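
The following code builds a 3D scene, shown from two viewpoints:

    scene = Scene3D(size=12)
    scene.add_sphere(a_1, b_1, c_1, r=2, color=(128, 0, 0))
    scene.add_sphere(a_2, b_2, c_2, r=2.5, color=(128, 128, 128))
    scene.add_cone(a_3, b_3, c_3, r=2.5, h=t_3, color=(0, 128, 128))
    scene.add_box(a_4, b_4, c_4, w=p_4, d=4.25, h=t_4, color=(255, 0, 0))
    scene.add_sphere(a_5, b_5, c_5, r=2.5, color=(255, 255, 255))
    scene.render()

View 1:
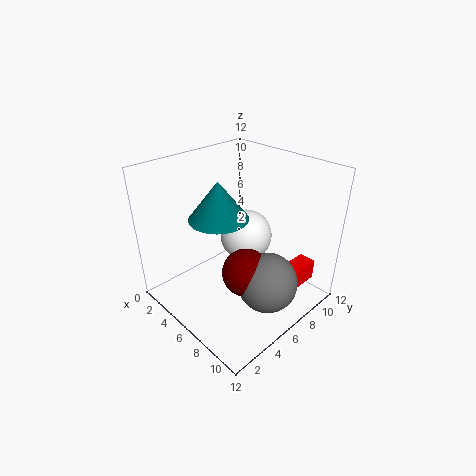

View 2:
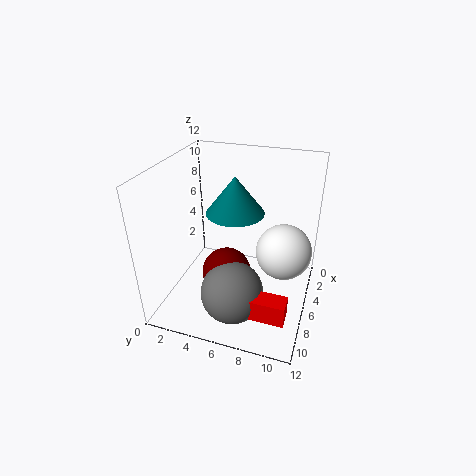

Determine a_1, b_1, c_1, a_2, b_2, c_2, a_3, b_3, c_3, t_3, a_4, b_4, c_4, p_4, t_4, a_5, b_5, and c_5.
a_1 = 7.5
b_1 = 5.5
c_1 = 3.5
a_2 = 9
b_2 = 6.5
c_2 = 2.75
a_3 = 4.5
b_3 = 5.25
c_3 = 7.5
t_3 = 3.25
a_4 = 9
b_4 = 6.75
c_4 = 1.75
p_4 = 1.5
t_4 = 1.75
a_5 = 3.5
b_5 = 9.5
c_5 = 3.75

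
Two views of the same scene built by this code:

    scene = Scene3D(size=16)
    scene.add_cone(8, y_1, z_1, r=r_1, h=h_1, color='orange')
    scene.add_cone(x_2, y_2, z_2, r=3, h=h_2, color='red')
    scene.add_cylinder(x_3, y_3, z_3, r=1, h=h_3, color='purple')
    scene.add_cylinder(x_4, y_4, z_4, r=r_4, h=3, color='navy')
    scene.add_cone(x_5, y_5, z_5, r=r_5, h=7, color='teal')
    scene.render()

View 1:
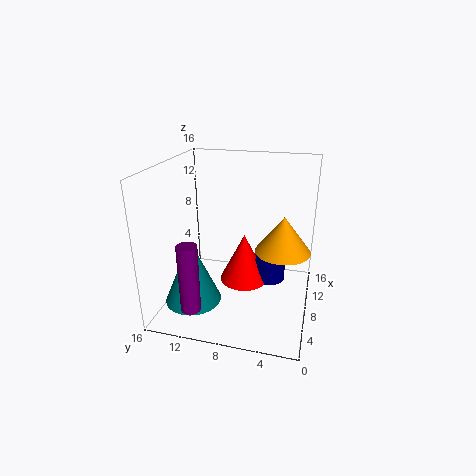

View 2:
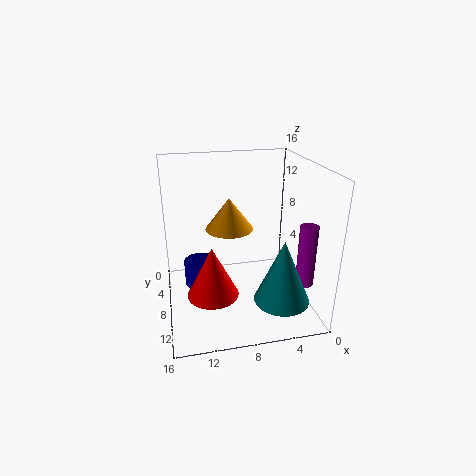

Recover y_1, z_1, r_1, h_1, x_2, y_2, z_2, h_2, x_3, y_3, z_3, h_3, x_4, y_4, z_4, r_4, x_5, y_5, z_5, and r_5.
y_1 = 3; z_1 = 7; r_1 = 3; h_1 = 4; x_2 = 11; y_2 = 8; z_2 = 1; h_2 = 6; x_3 = 1; y_3 = 11; z_3 = 3; h_3 = 7; x_4 = 12; y_4 = 5; z_4 = 1; r_4 = 2; x_5 = 4; y_5 = 12; z_5 = 2; r_5 = 3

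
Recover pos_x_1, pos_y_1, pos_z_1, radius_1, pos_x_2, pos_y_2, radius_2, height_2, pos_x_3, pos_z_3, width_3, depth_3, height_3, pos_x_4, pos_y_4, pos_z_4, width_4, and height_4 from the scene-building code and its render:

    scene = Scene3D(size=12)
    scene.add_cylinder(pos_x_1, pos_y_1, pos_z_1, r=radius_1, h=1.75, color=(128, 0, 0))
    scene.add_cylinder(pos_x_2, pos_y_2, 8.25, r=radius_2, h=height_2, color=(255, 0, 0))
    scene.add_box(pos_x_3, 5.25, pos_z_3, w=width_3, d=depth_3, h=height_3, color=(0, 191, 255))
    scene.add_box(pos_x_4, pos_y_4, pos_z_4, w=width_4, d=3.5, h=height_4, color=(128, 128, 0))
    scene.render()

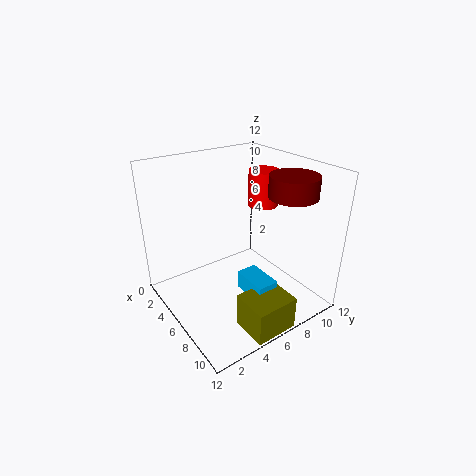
pos_x_1 = 8.25
pos_y_1 = 9.75
pos_z_1 = 9.5
radius_1 = 2
pos_x_2 = 5.75
pos_y_2 = 8.75
radius_2 = 1.25
height_2 = 3
pos_x_3 = 7
pos_z_3 = 2
width_3 = 3
depth_3 = 1.75
height_3 = 1.5
pos_x_4 = 9
pos_y_4 = 3.75
pos_z_4 = 0.25
width_4 = 3
height_4 = 2.75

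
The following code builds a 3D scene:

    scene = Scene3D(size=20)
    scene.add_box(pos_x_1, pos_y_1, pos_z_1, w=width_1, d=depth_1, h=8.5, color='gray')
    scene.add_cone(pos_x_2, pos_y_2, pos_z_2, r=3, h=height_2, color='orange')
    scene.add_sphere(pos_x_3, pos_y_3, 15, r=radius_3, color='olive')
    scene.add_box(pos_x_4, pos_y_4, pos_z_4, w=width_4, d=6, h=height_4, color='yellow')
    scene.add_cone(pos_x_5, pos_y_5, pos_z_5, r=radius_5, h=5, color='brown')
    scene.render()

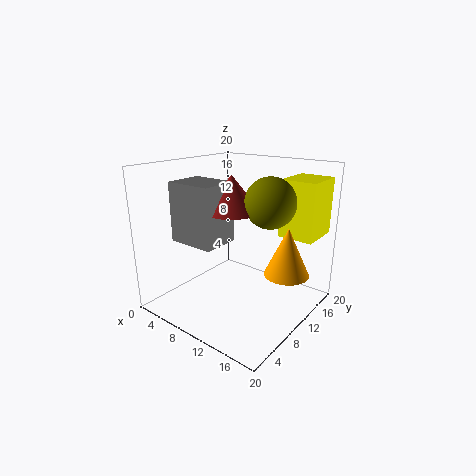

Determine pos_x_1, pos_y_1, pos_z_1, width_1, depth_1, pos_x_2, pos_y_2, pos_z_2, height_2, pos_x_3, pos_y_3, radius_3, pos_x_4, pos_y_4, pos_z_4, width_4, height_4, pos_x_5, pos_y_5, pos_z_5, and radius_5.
pos_x_1 = 1.5, pos_y_1 = 5.5, pos_z_1 = 9, width_1 = 7, depth_1 = 5.5, pos_x_2 = 17, pos_y_2 = 11.5, pos_z_2 = 6, height_2 = 6.5, pos_x_3 = 13.5, pos_y_3 = 12.5, radius_3 = 3.5, pos_x_4 = 14, pos_y_4 = 14, pos_z_4 = 10, width_4 = 5, height_4 = 8, pos_x_5 = 8.5, pos_y_5 = 10.5, pos_z_5 = 13.5, radius_5 = 4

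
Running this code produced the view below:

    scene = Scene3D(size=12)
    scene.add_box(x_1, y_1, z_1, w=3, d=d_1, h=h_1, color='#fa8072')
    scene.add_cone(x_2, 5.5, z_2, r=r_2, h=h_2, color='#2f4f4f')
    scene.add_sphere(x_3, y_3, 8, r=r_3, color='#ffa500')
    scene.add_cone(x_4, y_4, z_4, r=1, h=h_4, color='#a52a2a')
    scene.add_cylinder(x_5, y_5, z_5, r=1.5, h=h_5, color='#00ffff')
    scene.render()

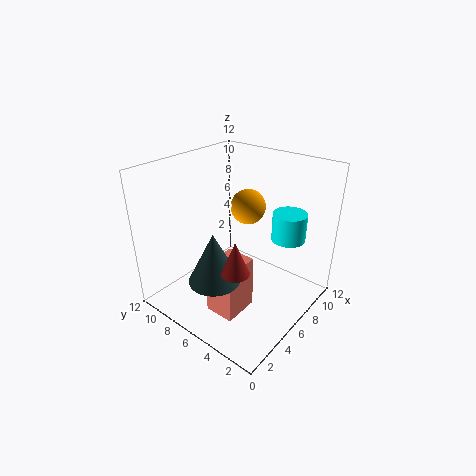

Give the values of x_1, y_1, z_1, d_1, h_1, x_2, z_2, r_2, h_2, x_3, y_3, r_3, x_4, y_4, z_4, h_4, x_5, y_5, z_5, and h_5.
x_1 = 2.5, y_1 = 4, z_1 = 0.5, d_1 = 2.5, h_1 = 4.5, x_2 = 2.5, z_2 = 4, r_2 = 2, h_2 = 4, x_3 = 8, y_3 = 6.5, r_3 = 1.5, x_4 = 2, y_4 = 3, z_4 = 6, h_4 = 2.5, x_5 = 10, y_5 = 3.5, z_5 = 5, h_5 = 2.5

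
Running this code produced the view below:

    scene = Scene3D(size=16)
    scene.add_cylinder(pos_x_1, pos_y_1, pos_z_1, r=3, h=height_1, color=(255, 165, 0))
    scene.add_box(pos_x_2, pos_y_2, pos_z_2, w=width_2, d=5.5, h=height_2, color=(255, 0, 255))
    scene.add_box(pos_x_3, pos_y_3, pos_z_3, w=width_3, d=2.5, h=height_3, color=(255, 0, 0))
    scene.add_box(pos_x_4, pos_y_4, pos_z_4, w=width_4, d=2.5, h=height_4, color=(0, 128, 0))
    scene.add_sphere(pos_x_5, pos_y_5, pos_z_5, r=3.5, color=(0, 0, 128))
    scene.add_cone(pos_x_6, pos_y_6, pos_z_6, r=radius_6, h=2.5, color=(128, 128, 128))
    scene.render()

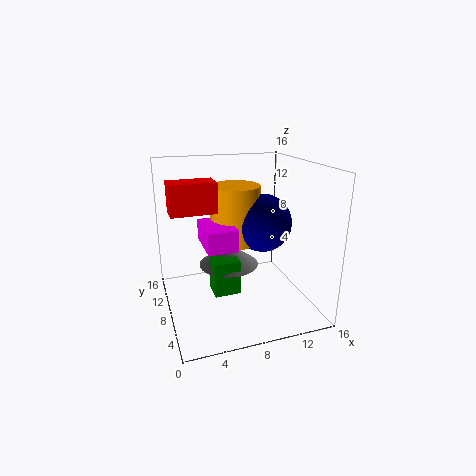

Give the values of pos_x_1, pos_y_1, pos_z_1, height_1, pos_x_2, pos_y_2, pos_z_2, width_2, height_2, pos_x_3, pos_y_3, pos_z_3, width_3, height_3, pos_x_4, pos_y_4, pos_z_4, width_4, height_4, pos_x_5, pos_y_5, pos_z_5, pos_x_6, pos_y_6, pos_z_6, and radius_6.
pos_x_1 = 9
pos_y_1 = 12
pos_z_1 = 6
height_1 = 7
pos_x_2 = 4.5
pos_y_2 = 7.5
pos_z_2 = 6.5
width_2 = 3.5
height_2 = 2.5
pos_x_3 = 0.5
pos_y_3 = 5
pos_z_3 = 12
width_3 = 4.5
height_3 = 3
pos_x_4 = 5
pos_y_4 = 7
pos_z_4 = 1.5
width_4 = 3
height_4 = 4
pos_x_5 = 12
pos_y_5 = 10.5
pos_z_5 = 8.5
pos_x_6 = 7.5
pos_y_6 = 10
pos_z_6 = 4
radius_6 = 3.5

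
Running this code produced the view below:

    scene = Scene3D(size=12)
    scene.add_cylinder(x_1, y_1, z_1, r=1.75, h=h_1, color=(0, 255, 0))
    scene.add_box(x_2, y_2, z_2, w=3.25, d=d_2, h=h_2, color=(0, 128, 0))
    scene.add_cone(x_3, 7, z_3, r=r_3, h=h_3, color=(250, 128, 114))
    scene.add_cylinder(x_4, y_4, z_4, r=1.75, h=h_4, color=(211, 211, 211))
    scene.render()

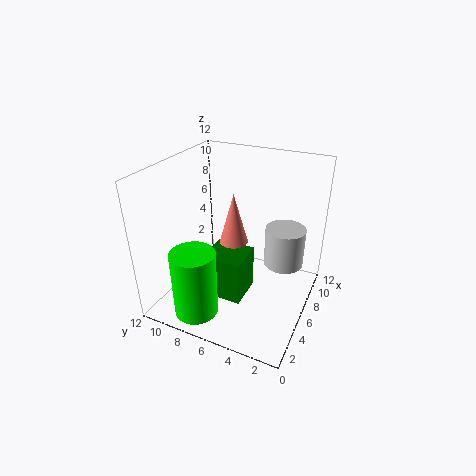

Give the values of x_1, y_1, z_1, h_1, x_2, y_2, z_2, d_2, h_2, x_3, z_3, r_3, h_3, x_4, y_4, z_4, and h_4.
x_1 = 1.75, y_1 = 7.75, z_1 = 1, h_1 = 5.5, x_2 = 4.5, y_2 = 5.25, z_2 = 0.25, d_2 = 3.5, h_2 = 4, x_3 = 7.25, z_3 = 4.75, r_3 = 1.25, h_3 = 4.5, x_4 = 8.75, y_4 = 2.75, z_4 = 2.75, h_4 = 3.5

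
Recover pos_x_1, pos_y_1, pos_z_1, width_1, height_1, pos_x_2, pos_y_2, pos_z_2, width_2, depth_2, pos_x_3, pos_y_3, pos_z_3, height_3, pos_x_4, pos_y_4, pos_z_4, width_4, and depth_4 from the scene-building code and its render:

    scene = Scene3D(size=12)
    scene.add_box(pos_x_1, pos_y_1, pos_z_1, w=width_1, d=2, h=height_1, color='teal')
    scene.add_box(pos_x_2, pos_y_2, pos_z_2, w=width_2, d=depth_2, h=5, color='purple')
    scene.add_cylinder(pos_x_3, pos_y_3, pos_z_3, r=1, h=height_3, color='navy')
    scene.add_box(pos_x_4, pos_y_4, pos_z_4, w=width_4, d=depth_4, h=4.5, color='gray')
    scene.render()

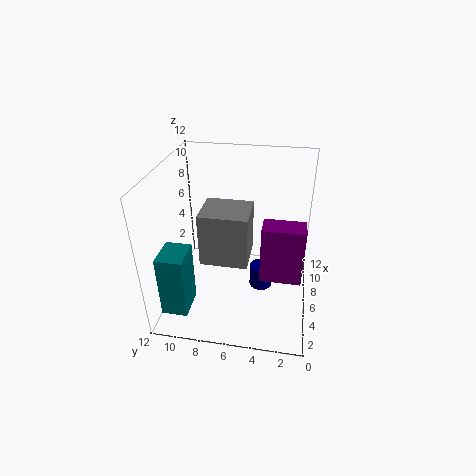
pos_x_1 = 0.5, pos_y_1 = 9, pos_z_1 = 2, width_1 = 2.5, height_1 = 5, pos_x_2 = 5, pos_y_2 = 0.5, pos_z_2 = 2.5, width_2 = 2, depth_2 = 3.5, pos_x_3 = 6.5, pos_y_3 = 4, pos_z_3 = 1, height_3 = 2, pos_x_4 = 4.5, pos_y_4 = 5, pos_z_4 = 4, width_4 = 3.5, depth_4 = 4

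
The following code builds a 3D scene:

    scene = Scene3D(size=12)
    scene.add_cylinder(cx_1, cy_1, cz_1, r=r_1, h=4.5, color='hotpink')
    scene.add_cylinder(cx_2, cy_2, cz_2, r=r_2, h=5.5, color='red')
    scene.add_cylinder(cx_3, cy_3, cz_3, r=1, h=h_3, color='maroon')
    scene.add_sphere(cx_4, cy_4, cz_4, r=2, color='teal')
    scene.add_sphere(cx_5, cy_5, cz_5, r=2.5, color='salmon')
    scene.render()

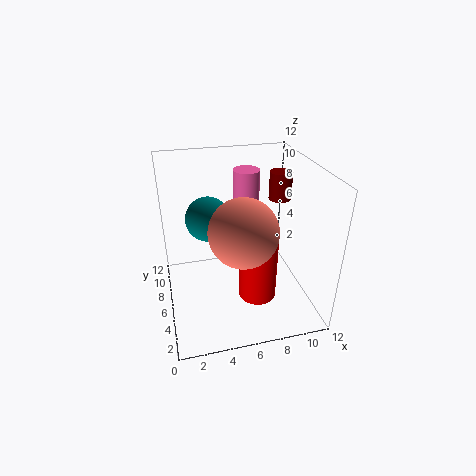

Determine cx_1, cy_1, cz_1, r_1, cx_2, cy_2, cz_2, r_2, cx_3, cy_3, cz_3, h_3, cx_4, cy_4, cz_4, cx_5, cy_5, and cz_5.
cx_1 = 6.5, cy_1 = 5.5, cz_1 = 7.5, r_1 = 1, cx_2 = 7, cy_2 = 3.5, cz_2 = 2, r_2 = 1.5, cx_3 = 10.5, cy_3 = 8.5, cz_3 = 8, h_3 = 2.5, cx_4 = 4, cy_4 = 9, cz_4 = 6.5, cx_5 = 5.5, cy_5 = 2.5, cz_5 = 8.5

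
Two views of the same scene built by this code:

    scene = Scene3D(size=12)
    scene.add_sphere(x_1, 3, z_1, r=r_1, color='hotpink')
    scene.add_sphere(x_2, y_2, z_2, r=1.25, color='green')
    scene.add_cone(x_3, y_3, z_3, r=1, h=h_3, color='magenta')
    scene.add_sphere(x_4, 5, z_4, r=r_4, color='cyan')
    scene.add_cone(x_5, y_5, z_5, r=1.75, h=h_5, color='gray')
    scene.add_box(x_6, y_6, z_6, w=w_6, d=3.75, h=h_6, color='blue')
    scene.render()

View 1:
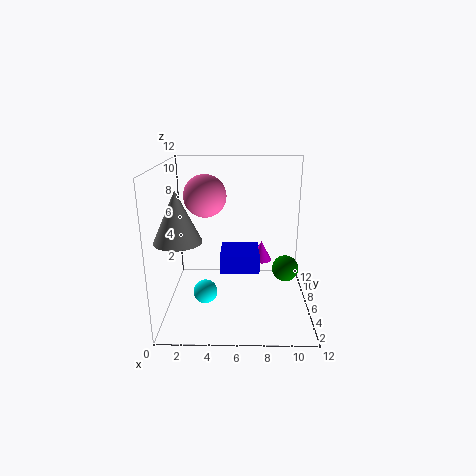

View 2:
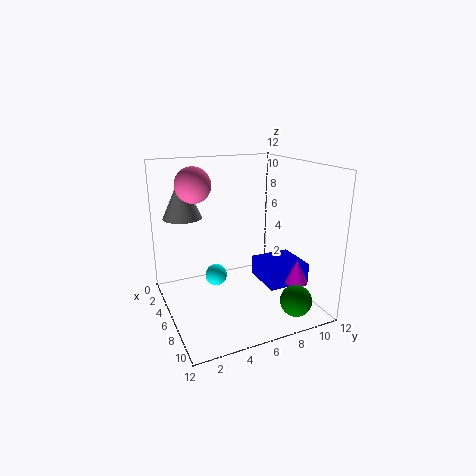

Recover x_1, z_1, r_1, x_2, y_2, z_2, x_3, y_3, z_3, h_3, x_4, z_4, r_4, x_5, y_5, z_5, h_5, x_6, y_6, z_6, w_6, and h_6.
x_1 = 3.75
z_1 = 10.25
r_1 = 1.5
x_2 = 10.5
y_2 = 9
z_2 = 1.75
x_3 = 8.25
y_3 = 10.5
z_3 = 2
h_3 = 2
x_4 = 3.25
z_4 = 1.5
r_4 = 1
x_5 = 1.75
y_5 = 2.5
z_5 = 7
h_5 = 3.75
x_6 = 4.25
y_6 = 8.25
z_6 = 1.5
w_6 = 3.75
h_6 = 1.75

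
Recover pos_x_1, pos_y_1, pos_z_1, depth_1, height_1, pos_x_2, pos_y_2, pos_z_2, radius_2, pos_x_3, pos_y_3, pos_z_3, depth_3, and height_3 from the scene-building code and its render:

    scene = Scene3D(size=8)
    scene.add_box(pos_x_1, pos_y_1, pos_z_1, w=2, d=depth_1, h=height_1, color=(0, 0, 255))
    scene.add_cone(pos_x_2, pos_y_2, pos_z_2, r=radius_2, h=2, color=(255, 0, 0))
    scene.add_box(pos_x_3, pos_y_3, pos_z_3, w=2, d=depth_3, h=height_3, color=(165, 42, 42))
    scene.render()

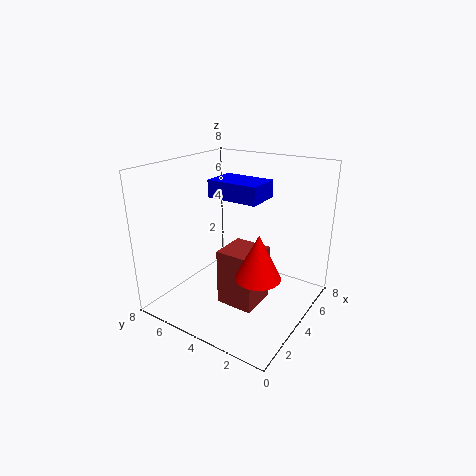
pos_x_1 = 4, pos_y_1 = 3, pos_z_1 = 6, depth_1 = 3, height_1 = 1, pos_x_2 = 1, pos_y_2 = 1, pos_z_2 = 4, radius_2 = 1, pos_x_3 = 2, pos_y_3 = 2, pos_z_3 = 1, depth_3 = 2, height_3 = 3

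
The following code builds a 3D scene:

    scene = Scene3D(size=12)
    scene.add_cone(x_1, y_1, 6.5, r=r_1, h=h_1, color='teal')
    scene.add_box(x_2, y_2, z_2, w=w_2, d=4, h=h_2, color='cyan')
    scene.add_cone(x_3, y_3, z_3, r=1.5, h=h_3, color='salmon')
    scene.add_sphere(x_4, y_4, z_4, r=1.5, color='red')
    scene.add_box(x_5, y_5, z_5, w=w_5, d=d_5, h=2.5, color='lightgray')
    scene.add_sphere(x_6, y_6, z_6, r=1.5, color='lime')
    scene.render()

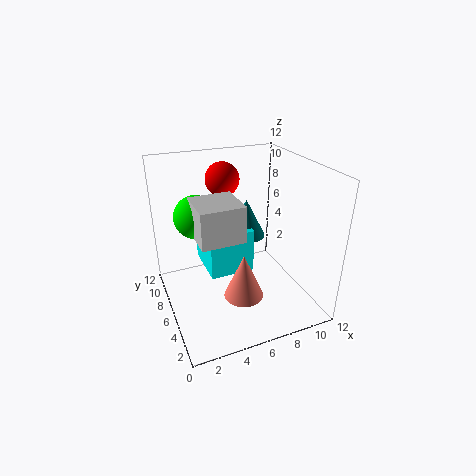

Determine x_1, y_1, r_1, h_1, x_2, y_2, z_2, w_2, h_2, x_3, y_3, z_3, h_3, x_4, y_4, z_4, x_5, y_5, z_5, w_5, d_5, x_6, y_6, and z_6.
x_1 = 6.5, y_1 = 5.5, r_1 = 1.5, h_1 = 3, x_2 = 3, y_2 = 4, z_2 = 4, w_2 = 3.5, h_2 = 3.5, x_3 = 5, y_3 = 2.5, z_3 = 3, h_3 = 3.5, x_4 = 6, y_4 = 9.5, z_4 = 10, x_5 = 1.5, y_5 = 1, z_5 = 8.5, w_5 = 3, d_5 = 3, x_6 = 2, y_6 = 4, z_6 = 9.5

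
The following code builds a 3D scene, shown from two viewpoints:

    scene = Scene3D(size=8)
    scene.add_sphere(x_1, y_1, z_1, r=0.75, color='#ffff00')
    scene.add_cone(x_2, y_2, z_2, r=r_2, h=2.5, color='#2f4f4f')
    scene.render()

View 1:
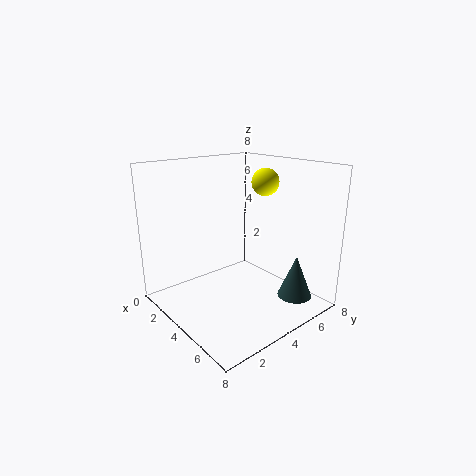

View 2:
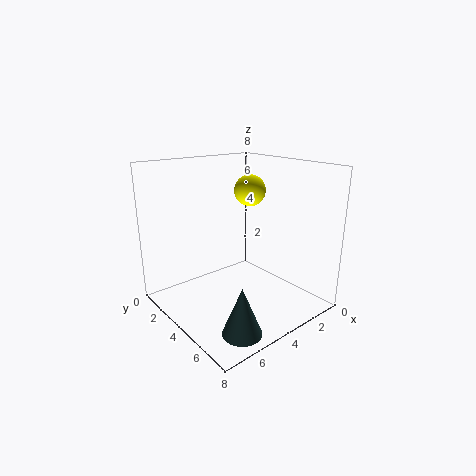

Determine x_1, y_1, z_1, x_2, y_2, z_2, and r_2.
x_1 = 4.5; y_1 = 5.5; z_1 = 7; x_2 = 6; y_2 = 6.75; z_2 = 0.25; r_2 = 1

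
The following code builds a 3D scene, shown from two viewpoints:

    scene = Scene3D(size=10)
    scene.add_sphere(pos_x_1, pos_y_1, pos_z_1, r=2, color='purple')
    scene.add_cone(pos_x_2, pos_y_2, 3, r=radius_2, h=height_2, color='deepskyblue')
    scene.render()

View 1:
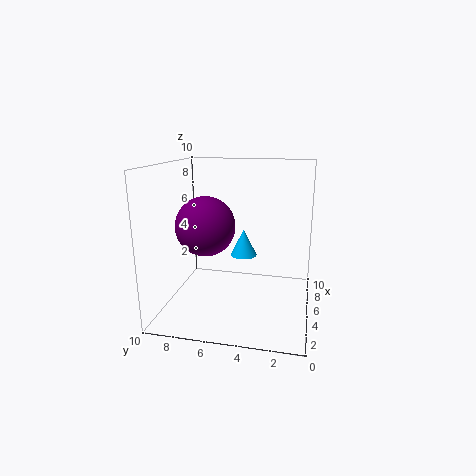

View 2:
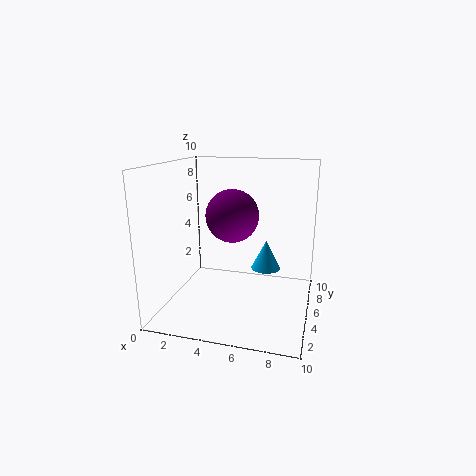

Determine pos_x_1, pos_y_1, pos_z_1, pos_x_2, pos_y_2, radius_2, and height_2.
pos_x_1 = 4; pos_y_1 = 7; pos_z_1 = 6; pos_x_2 = 7; pos_y_2 = 5; radius_2 = 1; height_2 = 2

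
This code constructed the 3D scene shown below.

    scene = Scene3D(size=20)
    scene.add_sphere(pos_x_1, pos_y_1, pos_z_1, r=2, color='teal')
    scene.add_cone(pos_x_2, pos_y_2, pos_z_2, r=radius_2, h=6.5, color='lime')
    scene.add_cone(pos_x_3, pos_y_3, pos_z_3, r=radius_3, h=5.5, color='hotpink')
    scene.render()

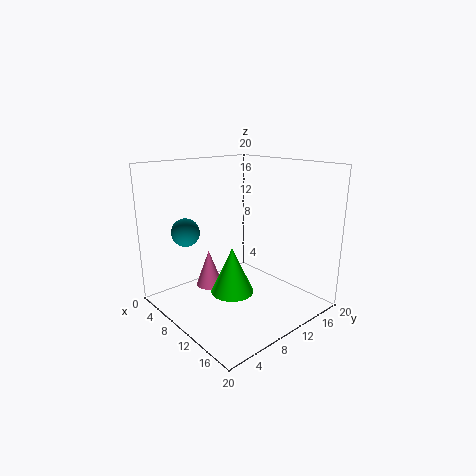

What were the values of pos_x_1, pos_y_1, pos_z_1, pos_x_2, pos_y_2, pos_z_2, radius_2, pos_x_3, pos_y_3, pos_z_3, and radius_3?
pos_x_1 = 4.5, pos_y_1 = 5, pos_z_1 = 10.5, pos_x_2 = 10.5, pos_y_2 = 8.5, pos_z_2 = 2.5, radius_2 = 3, pos_x_3 = 5, pos_y_3 = 8.5, pos_z_3 = 1.5, radius_3 = 2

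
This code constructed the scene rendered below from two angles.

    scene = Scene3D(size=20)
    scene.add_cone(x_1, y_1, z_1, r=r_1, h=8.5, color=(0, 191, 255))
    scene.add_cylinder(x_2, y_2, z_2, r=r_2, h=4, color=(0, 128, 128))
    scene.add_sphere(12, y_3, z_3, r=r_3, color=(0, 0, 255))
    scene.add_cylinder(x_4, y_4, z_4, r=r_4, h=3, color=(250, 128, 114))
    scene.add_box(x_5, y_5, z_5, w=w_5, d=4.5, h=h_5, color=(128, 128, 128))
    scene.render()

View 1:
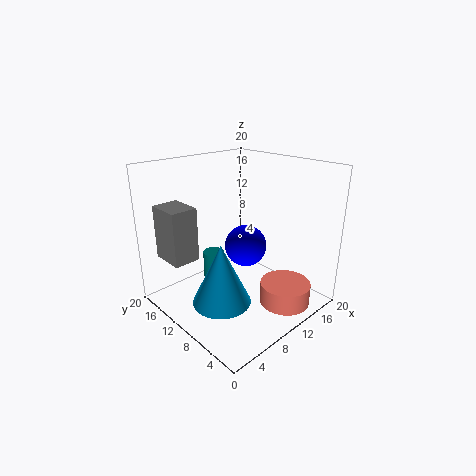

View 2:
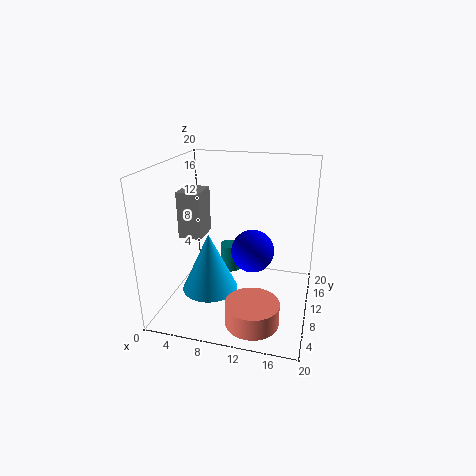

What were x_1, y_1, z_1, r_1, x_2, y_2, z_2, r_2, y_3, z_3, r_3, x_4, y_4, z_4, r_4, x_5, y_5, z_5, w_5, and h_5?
x_1 = 6
y_1 = 9
z_1 = 2
r_1 = 4
x_2 = 8
y_2 = 13
z_2 = 3.5
r_2 = 1.5
y_3 = 10.5
z_3 = 8
r_3 = 3
x_4 = 13.5
y_4 = 4
z_4 = 1
r_4 = 3.5
x_5 = 0.5
y_5 = 11
z_5 = 8.5
w_5 = 3.5
h_5 = 7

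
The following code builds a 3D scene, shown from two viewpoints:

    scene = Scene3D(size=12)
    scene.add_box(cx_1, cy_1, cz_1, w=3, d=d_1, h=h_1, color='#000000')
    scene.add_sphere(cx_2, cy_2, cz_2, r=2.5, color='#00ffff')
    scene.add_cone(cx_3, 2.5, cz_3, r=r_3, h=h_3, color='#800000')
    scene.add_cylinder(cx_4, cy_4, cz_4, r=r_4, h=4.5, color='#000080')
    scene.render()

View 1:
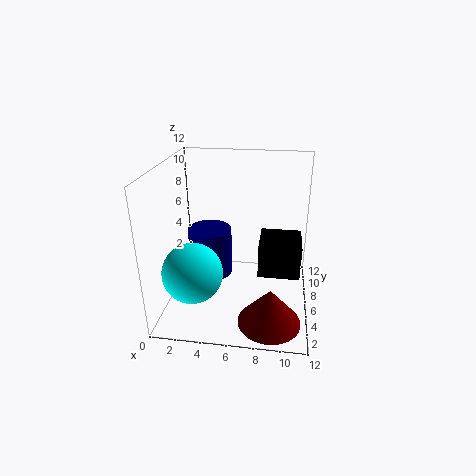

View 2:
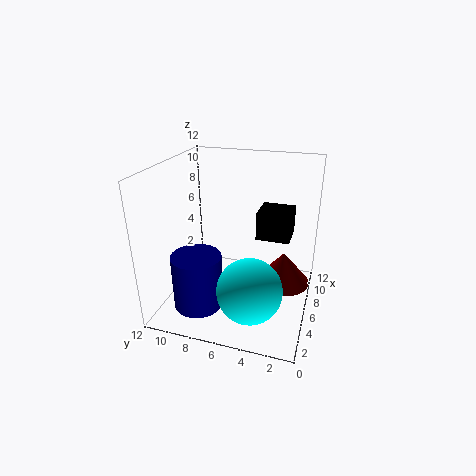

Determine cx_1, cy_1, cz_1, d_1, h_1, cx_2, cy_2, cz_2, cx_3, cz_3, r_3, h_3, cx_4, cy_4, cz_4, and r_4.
cx_1 = 8; cy_1 = 2; cz_1 = 5; d_1 = 3; h_1 = 2.5; cx_2 = 2.5; cy_2 = 4; cz_2 = 3.5; cx_3 = 9; cz_3 = 0.5; r_3 = 2.5; h_3 = 3; cx_4 = 3; cy_4 = 8.5; cz_4 = 1; r_4 = 2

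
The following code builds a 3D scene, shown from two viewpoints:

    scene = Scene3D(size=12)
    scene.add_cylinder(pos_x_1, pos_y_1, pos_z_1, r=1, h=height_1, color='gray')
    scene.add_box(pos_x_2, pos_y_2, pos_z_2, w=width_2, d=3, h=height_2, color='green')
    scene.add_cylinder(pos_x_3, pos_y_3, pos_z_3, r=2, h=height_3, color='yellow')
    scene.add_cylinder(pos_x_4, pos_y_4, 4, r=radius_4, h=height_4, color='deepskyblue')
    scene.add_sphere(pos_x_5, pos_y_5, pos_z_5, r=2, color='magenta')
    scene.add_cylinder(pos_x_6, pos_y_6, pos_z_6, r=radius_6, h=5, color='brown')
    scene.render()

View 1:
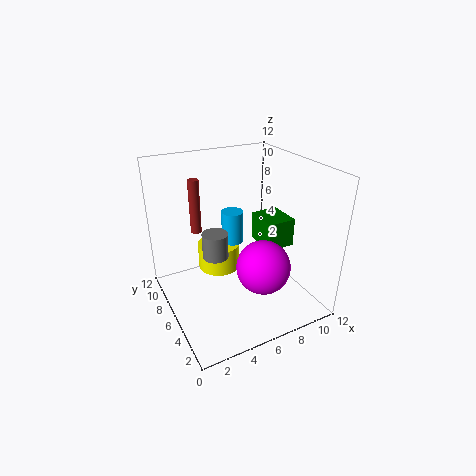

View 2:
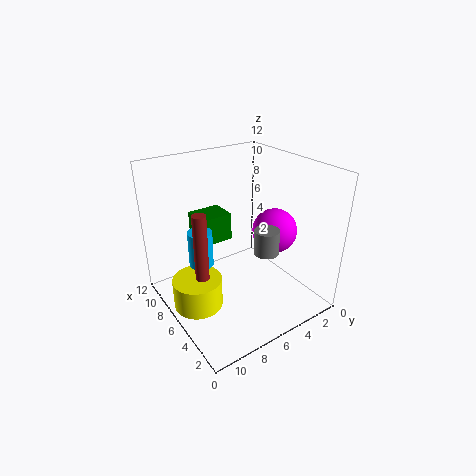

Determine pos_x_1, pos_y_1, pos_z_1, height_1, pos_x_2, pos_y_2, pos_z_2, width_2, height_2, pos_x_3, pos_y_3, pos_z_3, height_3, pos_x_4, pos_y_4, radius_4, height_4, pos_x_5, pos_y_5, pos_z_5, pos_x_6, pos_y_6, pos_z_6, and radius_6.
pos_x_1 = 3.5
pos_y_1 = 5
pos_z_1 = 5.5
height_1 = 2
pos_x_2 = 8.5
pos_y_2 = 5
pos_z_2 = 4.5
width_2 = 2.5
height_2 = 2.5
pos_x_3 = 6
pos_y_3 = 10
pos_z_3 = 1
height_3 = 2.5
pos_x_4 = 7
pos_y_4 = 9
radius_4 = 1
height_4 = 3
pos_x_5 = 6
pos_y_5 = 2
pos_z_5 = 5.5
pos_x_6 = 4
pos_y_6 = 10.5
pos_z_6 = 5
radius_6 = 0.5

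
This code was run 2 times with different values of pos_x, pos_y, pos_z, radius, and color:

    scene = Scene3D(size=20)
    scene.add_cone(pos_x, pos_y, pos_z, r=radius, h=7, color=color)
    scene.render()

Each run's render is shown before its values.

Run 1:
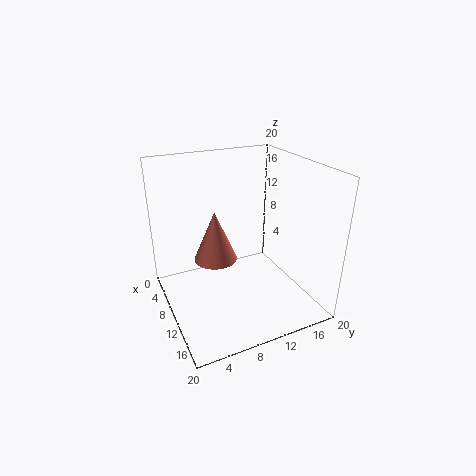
pos_x = 9, pos_y = 7, pos_z = 7, radius = 3, color = 'salmon'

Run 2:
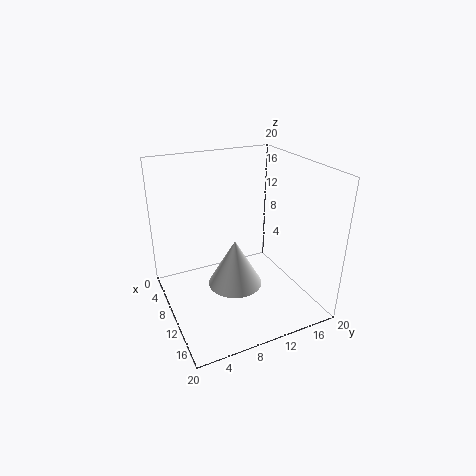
pos_x = 9, pos_y = 10, pos_z = 2, radius = 4, color = 'white'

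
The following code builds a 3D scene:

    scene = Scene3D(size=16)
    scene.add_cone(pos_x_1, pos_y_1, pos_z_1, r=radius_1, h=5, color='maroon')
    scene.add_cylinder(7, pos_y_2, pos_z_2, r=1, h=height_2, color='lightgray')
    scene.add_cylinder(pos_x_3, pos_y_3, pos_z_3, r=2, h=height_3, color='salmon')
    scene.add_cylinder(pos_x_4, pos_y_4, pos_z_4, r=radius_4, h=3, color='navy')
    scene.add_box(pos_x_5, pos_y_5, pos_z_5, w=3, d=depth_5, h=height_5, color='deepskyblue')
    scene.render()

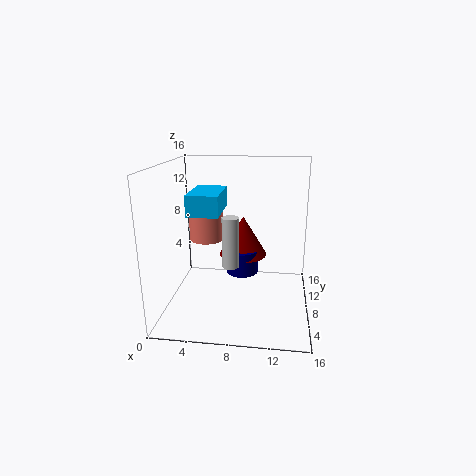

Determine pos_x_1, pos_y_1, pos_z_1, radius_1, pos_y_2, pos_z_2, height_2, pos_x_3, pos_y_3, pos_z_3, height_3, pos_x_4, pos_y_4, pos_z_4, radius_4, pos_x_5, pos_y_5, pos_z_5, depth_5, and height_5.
pos_x_1 = 8, pos_y_1 = 13, pos_z_1 = 4, radius_1 = 3, pos_y_2 = 9, pos_z_2 = 4, height_2 = 6, pos_x_3 = 4, pos_y_3 = 10, pos_z_3 = 7, height_3 = 5, pos_x_4 = 8, pos_y_4 = 12, pos_z_4 = 2, radius_4 = 2, pos_x_5 = 4, pos_y_5 = 2, pos_z_5 = 12, depth_5 = 5, height_5 = 2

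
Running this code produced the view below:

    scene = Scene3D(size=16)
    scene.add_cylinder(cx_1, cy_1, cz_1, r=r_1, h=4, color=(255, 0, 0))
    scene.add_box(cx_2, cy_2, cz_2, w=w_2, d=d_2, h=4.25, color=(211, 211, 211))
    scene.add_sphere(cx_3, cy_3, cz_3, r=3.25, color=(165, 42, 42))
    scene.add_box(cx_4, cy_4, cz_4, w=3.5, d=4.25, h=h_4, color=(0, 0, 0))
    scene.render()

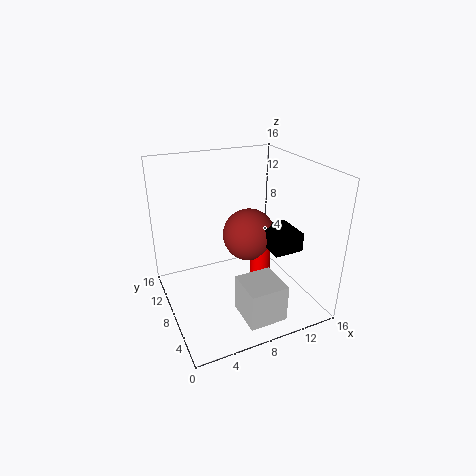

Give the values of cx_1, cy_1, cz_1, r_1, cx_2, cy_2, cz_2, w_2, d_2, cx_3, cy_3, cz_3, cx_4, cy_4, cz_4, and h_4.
cx_1 = 11.75
cy_1 = 9.5
cz_1 = 1.75
r_1 = 1.25
cx_2 = 6.75
cy_2 = 1.75
cz_2 = 0.25
w_2 = 4.25
d_2 = 4.25
cx_3 = 11
cy_3 = 11.25
cz_3 = 6.25
cx_4 = 11.75
cy_4 = 5.75
cz_4 = 5.75
h_4 = 2.25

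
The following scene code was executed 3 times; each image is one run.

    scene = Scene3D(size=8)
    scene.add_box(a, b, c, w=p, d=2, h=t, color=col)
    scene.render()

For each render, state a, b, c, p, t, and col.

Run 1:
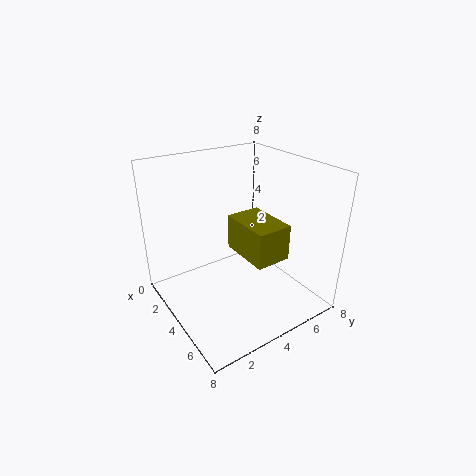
a = 3, b = 4, c = 3, p = 3, t = 2, col = 'olive'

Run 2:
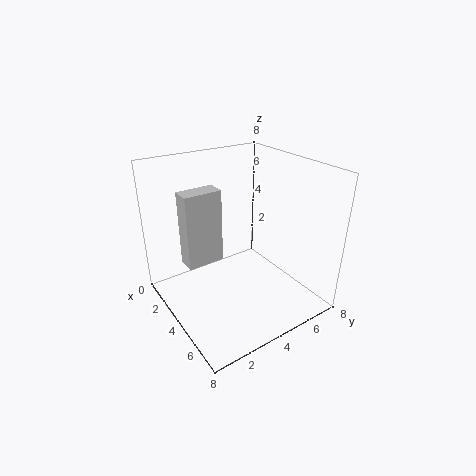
a = 3, b = 1, c = 3, p = 1, t = 4, col = 'lightgray'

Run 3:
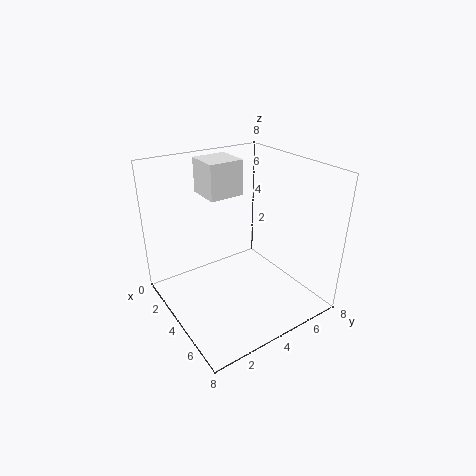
a = 1, b = 3, c = 6, p = 2, t = 2, col = 'white'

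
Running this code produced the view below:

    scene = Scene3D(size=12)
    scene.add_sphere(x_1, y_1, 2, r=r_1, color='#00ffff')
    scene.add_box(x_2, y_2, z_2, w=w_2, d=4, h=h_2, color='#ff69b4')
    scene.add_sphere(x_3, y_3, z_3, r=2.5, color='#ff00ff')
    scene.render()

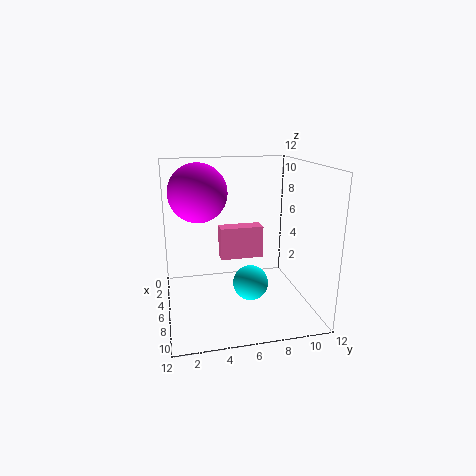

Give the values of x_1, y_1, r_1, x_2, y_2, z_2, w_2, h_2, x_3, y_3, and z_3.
x_1 = 6.5, y_1 = 7, r_1 = 1.5, x_2 = 2, y_2 = 5, z_2 = 3, w_2 = 1.5, h_2 = 3, x_3 = 4, y_3 = 3, z_3 = 9.5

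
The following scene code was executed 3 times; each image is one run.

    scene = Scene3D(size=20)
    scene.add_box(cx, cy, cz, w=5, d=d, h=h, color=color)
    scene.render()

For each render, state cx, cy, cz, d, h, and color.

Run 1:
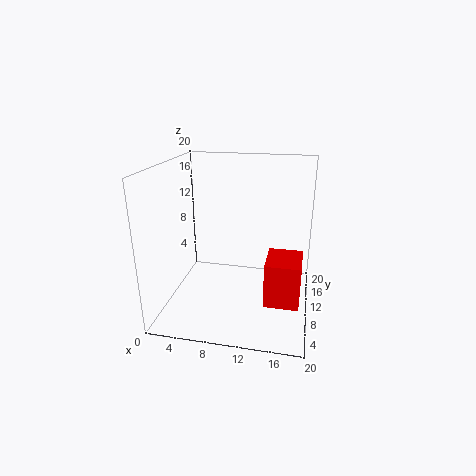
cx = 14, cy = 8, cz = 0.5, d = 6, h = 6.5, color = 'red'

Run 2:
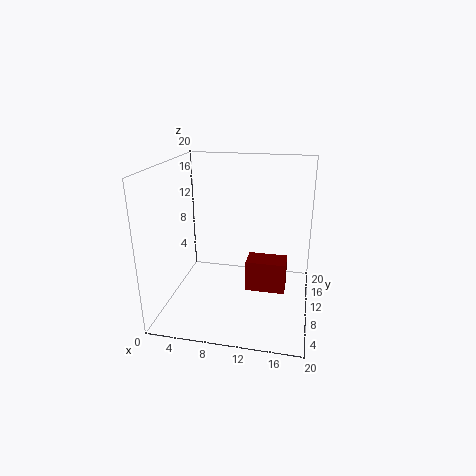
cx = 12, cy = 5, cz = 5, d = 3, h = 4, color = 'maroon'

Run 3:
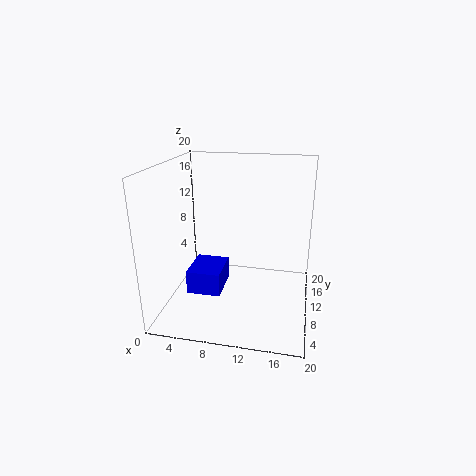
cx = 2.5, cy = 8.5, cz = 1, d = 6, h = 3.5, color = 'blue'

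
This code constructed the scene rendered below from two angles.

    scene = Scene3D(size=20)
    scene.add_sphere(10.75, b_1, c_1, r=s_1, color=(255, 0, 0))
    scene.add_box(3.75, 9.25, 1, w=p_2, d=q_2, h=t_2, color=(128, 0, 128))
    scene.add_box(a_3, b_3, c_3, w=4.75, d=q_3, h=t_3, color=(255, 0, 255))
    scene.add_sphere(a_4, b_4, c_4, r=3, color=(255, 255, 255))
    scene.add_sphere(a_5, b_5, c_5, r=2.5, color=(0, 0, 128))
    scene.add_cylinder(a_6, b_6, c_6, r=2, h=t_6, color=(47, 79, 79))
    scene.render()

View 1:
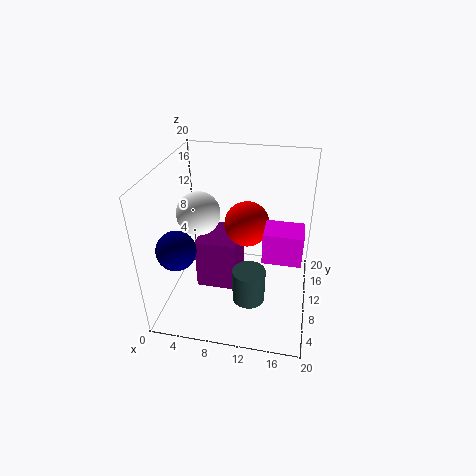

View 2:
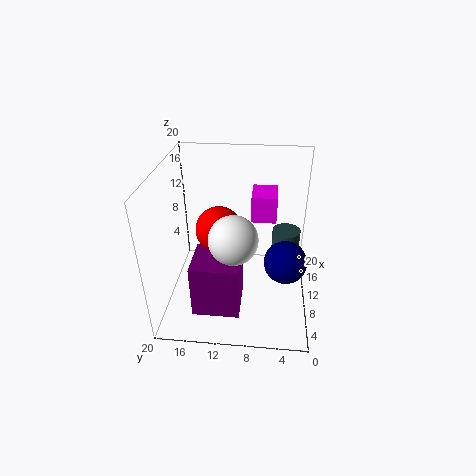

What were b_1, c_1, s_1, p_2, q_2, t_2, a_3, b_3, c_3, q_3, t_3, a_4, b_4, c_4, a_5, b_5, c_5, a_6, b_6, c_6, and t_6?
b_1 = 12.75, c_1 = 10.75, s_1 = 3.25, p_2 = 6, q_2 = 6.5, t_2 = 7.75, a_3 = 14, b_3 = 4.75, c_3 = 10.25, q_3 = 3.75, t_3 = 4, a_4 = 4.5, b_4 = 10, c_4 = 13.25, a_5 = 3.5, b_5 = 3.75, c_5 = 11.25, a_6 = 12.75, b_6 = 3.25, c_6 = 5.75, t_6 = 4.25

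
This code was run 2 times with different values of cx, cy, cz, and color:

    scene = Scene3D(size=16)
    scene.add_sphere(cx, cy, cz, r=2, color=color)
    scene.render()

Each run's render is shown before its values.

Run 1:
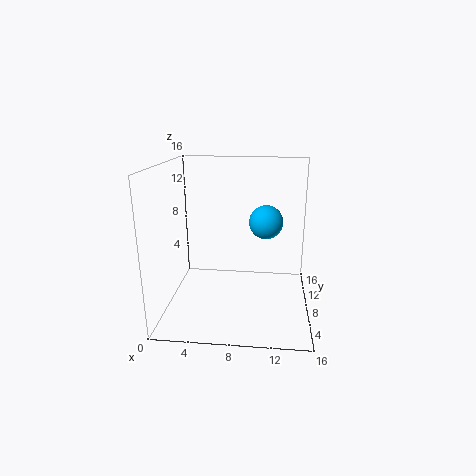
cx = 11; cy = 11; cz = 9; color = 'deepskyblue'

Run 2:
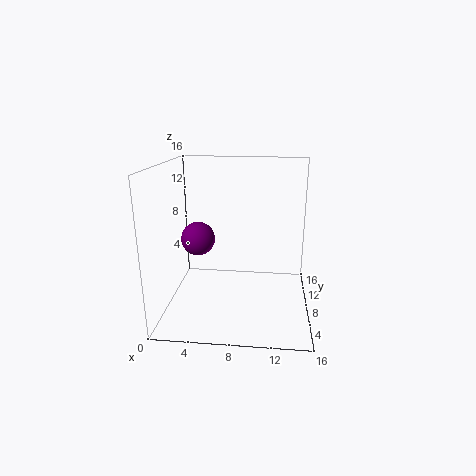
cx = 3; cy = 10; cz = 7; color = 'purple'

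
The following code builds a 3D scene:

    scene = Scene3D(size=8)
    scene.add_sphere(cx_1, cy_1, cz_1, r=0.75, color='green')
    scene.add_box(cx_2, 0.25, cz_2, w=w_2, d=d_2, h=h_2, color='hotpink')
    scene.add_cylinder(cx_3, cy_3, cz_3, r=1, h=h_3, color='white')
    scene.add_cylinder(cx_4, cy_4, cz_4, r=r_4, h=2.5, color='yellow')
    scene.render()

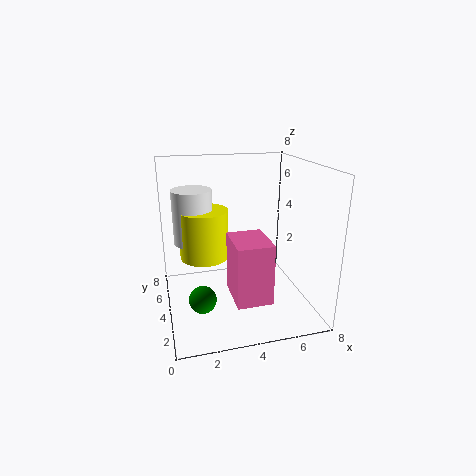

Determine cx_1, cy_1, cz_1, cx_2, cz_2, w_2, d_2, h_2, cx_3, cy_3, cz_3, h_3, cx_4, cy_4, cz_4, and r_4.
cx_1 = 1.75; cy_1 = 3; cz_1 = 1; cx_2 = 3; cz_2 = 2; w_2 = 1.75; d_2 = 2.25; h_2 = 3; cx_3 = 1.5; cy_3 = 3.5; cz_3 = 4.25; h_3 = 2.75; cx_4 = 2; cy_4 = 3.25; cz_4 = 3.5; r_4 = 1.25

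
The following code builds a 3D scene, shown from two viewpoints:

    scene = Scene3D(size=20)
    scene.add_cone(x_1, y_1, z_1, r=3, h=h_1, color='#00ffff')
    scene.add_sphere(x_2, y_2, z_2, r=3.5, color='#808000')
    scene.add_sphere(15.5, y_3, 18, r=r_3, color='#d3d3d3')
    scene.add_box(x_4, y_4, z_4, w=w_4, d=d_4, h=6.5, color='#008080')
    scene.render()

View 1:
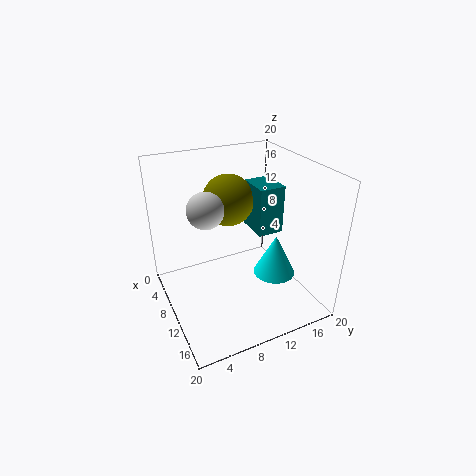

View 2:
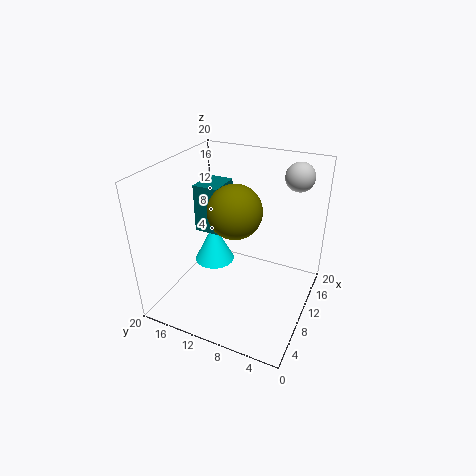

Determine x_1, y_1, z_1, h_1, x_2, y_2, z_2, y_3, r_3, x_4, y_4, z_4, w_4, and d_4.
x_1 = 12
y_1 = 15
z_1 = 4
h_1 = 6
x_2 = 8
y_2 = 9.5
z_2 = 15
y_3 = 3.5
r_3 = 2
x_4 = 8
y_4 = 12
z_4 = 11
w_4 = 4.5
d_4 = 3.5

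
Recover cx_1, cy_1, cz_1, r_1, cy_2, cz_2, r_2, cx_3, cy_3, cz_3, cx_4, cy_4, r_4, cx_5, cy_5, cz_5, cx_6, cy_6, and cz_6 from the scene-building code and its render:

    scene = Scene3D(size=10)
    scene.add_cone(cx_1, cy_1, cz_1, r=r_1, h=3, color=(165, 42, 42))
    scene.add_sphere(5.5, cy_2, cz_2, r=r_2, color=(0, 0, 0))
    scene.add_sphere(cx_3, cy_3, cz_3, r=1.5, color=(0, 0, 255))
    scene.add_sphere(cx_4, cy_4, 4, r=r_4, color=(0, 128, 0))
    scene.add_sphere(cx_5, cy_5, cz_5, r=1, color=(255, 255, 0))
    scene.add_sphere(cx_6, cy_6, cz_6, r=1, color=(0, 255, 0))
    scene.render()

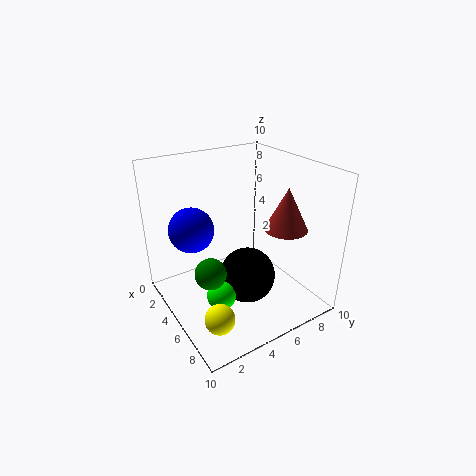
cx_1 = 6.5
cy_1 = 8
cz_1 = 5.5
r_1 = 1.5
cy_2 = 5.5
cz_2 = 2
r_2 = 2
cx_3 = 4
cy_3 = 2
cz_3 = 6
cx_4 = 6.5
cy_4 = 2
r_4 = 1
cx_5 = 7.5
cy_5 = 2
cz_5 = 1
cx_6 = 6
cy_6 = 3
cz_6 = 1.5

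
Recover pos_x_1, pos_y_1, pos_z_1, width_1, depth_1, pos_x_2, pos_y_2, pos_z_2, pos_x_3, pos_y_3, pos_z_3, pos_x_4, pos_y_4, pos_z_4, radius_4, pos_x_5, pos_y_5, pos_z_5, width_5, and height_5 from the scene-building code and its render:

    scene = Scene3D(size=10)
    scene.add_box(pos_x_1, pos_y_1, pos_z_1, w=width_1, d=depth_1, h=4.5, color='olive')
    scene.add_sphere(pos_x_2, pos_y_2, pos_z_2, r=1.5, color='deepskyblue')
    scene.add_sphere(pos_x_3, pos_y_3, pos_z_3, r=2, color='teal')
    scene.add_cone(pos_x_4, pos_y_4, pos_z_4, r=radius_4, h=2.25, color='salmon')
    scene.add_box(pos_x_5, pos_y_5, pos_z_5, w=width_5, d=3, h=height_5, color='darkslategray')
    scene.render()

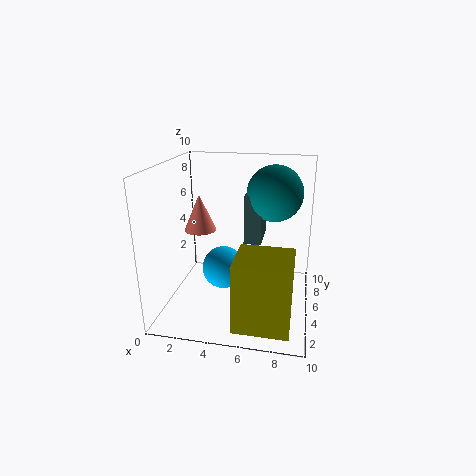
pos_x_1 = 5.5
pos_y_1 = 0.25
pos_z_1 = 0.75
width_1 = 3.5
depth_1 = 3.25
pos_x_2 = 4
pos_y_2 = 4.75
pos_z_2 = 2.75
pos_x_3 = 7.25
pos_y_3 = 7
pos_z_3 = 7.75
pos_x_4 = 3
pos_y_4 = 3
pos_z_4 = 6.25
radius_4 = 1
pos_x_5 = 5.25
pos_y_5 = 5.75
pos_z_5 = 4.25
width_5 = 1.25
height_5 = 3.5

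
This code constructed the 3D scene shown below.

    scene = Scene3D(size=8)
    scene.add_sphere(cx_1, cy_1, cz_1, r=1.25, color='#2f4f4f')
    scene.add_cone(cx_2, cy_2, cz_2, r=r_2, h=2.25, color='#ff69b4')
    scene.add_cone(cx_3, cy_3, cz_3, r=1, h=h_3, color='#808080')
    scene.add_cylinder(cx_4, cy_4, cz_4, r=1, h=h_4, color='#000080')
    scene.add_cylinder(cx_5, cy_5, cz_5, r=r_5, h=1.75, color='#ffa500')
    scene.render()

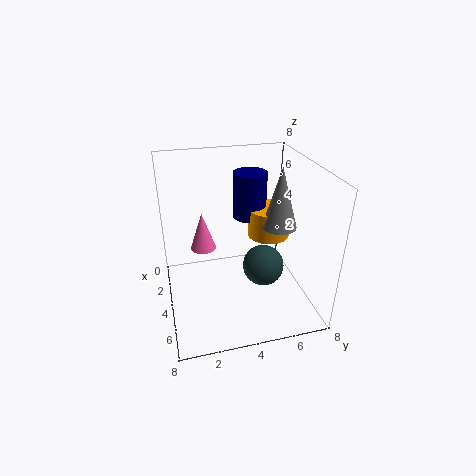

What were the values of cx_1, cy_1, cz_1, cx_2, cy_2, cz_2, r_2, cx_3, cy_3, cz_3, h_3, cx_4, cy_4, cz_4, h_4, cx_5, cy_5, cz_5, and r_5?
cx_1 = 3.5; cy_1 = 5.75; cz_1 = 1.5; cx_2 = 2.5; cy_2 = 2.25; cz_2 = 2.75; r_2 = 0.75; cx_3 = 3.75; cy_3 = 6.5; cz_3 = 4.25; h_3 = 3.5; cx_4 = 2; cy_4 = 5.25; cz_4 = 4.25; h_4 = 2.75; cx_5 = 2.75; cy_5 = 6.25; cz_5 = 3.25; r_5 = 1.25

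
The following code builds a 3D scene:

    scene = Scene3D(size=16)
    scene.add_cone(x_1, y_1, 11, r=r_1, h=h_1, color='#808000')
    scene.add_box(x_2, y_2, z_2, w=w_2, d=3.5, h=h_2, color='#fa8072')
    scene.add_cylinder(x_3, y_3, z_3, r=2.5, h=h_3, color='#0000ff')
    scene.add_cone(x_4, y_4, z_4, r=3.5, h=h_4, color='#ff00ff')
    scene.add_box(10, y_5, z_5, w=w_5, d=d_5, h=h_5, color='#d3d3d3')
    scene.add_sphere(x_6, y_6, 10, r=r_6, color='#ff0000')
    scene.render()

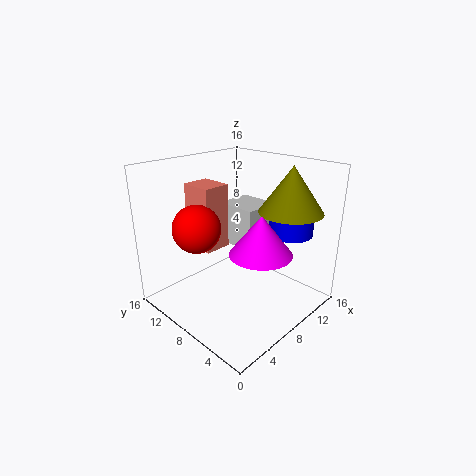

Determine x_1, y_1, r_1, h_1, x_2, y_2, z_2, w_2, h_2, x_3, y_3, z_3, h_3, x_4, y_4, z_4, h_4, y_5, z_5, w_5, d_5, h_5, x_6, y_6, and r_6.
x_1 = 12; y_1 = 4; r_1 = 3.5; h_1 = 5; x_2 = 4.5; y_2 = 9; z_2 = 7; w_2 = 3; h_2 = 7; x_3 = 13; y_3 = 4.5; z_3 = 8; h_3 = 2.5; x_4 = 9; y_4 = 5.5; z_4 = 6.5; h_4 = 4.5; y_5 = 8; z_5 = 5.5; w_5 = 4.5; d_5 = 5; h_5 = 5; x_6 = 3.5; y_6 = 9.5; r_6 = 2.5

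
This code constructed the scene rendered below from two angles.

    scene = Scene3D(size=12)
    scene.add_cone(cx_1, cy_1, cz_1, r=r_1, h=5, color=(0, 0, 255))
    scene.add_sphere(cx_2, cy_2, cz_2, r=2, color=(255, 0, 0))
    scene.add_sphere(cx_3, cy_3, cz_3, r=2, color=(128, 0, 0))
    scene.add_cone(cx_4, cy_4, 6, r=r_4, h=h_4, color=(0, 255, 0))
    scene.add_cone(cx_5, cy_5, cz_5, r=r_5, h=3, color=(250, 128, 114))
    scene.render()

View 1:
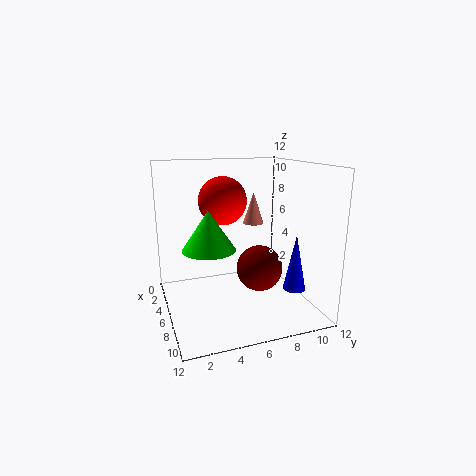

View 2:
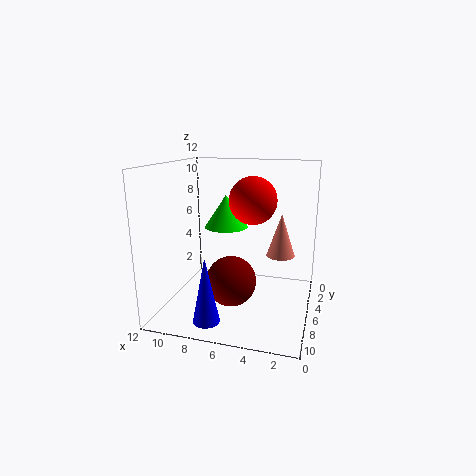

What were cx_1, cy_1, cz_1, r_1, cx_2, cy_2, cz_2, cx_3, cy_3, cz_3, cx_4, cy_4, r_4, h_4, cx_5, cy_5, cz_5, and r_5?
cx_1 = 7
cy_1 = 11
cz_1 = 1
r_1 = 1
cx_2 = 5
cy_2 = 5
cz_2 = 9
cx_3 = 6
cy_3 = 8
cz_3 = 3
cx_4 = 8
cy_4 = 3
r_4 = 2
h_4 = 3
cx_5 = 2
cy_5 = 9
cz_5 = 6
r_5 = 1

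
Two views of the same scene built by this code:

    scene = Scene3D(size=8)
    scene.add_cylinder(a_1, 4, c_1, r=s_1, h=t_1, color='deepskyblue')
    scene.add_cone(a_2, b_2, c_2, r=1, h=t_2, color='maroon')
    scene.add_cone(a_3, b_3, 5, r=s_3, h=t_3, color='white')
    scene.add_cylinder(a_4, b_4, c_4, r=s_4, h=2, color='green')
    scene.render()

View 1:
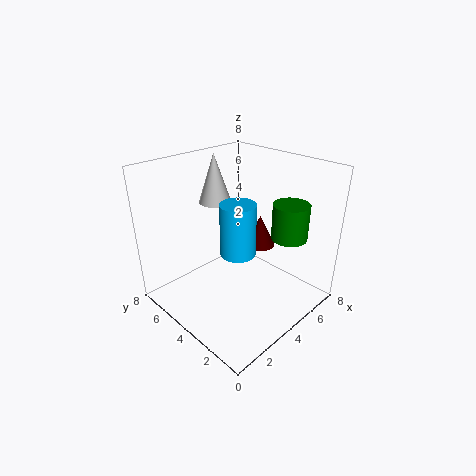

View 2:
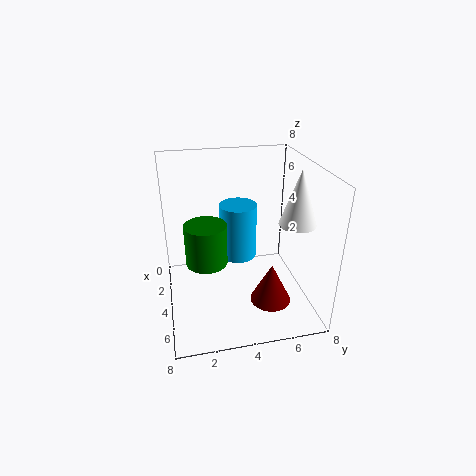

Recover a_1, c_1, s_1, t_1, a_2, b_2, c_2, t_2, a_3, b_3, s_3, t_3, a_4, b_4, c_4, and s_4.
a_1 = 4; c_1 = 3; s_1 = 1; t_1 = 3; a_2 = 7; b_2 = 5; c_2 = 2; t_2 = 2; a_3 = 5; b_3 = 7; s_3 = 1; t_3 = 3; a_4 = 6; b_4 = 2; c_4 = 4; s_4 = 1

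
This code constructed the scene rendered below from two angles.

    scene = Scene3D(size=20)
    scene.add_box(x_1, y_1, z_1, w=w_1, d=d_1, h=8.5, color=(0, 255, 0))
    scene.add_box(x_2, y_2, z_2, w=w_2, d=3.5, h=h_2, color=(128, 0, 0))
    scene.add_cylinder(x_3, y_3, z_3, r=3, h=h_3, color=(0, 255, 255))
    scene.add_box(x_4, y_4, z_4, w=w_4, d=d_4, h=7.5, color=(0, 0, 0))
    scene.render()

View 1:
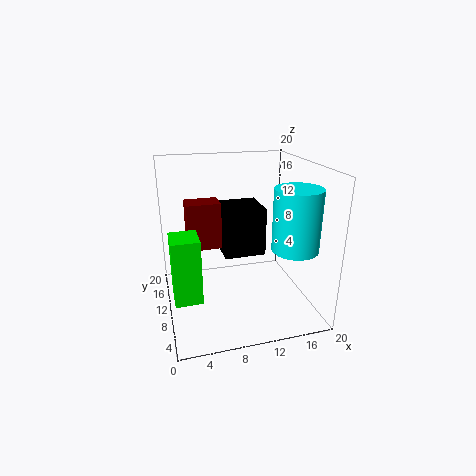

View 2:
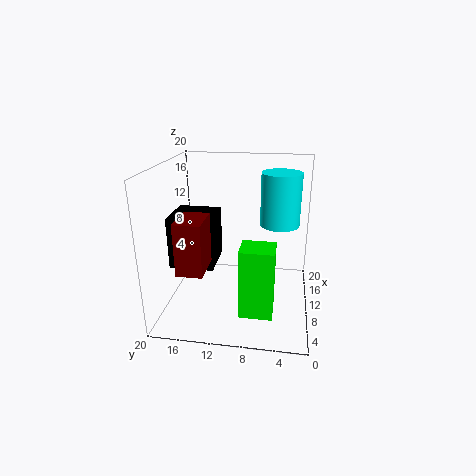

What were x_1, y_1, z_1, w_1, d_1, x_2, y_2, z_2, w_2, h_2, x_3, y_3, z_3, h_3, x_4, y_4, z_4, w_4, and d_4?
x_1 = 0.5, y_1 = 4.5, z_1 = 4, w_1 = 3.5, d_1 = 4, x_2 = 3.5, y_2 = 13.5, z_2 = 7, w_2 = 5, h_2 = 7, x_3 = 16, y_3 = 4.5, z_3 = 10, h_3 = 8, x_4 = 9, y_4 = 13.5, z_4 = 5, w_4 = 6.5, d_4 = 6.5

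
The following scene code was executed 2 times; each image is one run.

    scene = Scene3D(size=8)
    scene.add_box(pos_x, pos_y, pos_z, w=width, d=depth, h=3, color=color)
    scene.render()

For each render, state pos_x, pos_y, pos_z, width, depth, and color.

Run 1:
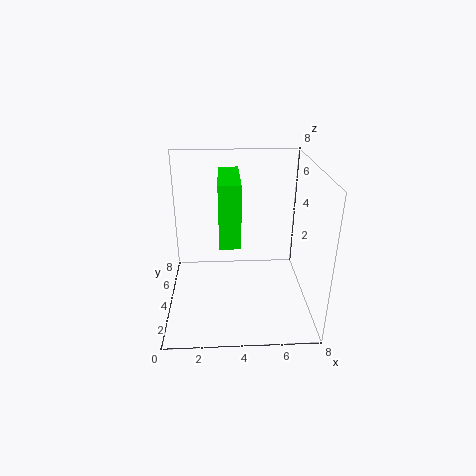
pos_x = 3; pos_y = 1; pos_z = 5; width = 1; depth = 3; color = 'lime'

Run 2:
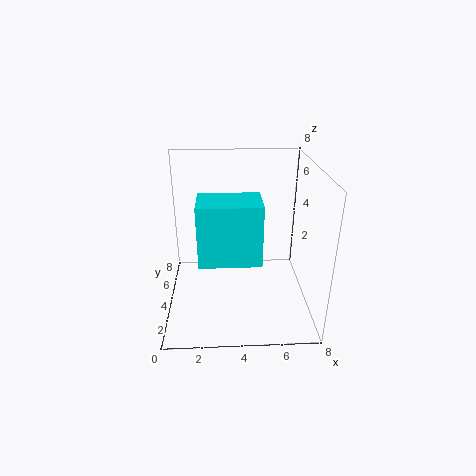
pos_x = 2; pos_y = 1; pos_z = 4; width = 3; depth = 2; color = 'cyan'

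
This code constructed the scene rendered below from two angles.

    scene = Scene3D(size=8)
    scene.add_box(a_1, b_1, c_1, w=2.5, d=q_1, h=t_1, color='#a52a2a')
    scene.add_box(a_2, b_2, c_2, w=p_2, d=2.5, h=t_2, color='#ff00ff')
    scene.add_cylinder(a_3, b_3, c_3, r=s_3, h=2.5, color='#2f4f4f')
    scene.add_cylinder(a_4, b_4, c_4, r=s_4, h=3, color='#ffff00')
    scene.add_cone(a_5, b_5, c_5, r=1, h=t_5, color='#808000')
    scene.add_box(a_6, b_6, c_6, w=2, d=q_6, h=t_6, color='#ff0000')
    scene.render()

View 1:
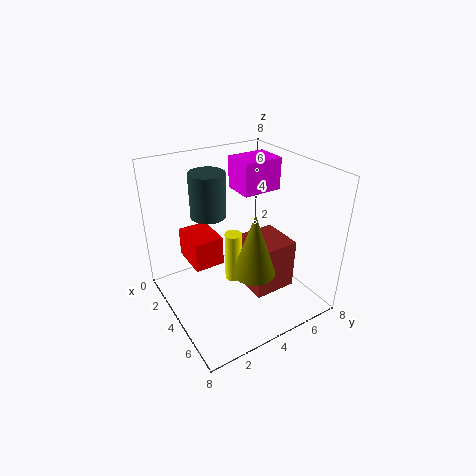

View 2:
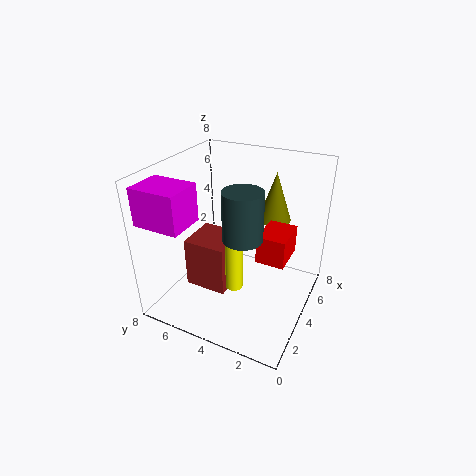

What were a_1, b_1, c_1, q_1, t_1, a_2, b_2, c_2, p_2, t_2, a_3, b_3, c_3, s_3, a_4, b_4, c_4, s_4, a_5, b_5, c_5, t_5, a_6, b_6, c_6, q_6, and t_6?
a_1 = 3
b_1 = 4.5
c_1 = 0.5
q_1 = 2.5
t_1 = 3
a_2 = 0.5
b_2 = 5.5
c_2 = 5.5
p_2 = 2
t_2 = 2
a_3 = 2.5
b_3 = 3
c_3 = 5
s_3 = 1
a_4 = 3.5
b_4 = 4
c_4 = 1
s_4 = 0.5
a_5 = 7
b_5 = 3
c_5 = 4
t_5 = 3
a_6 = 3
b_6 = 1
c_6 = 3.5
q_6 = 1.5
t_6 = 1.5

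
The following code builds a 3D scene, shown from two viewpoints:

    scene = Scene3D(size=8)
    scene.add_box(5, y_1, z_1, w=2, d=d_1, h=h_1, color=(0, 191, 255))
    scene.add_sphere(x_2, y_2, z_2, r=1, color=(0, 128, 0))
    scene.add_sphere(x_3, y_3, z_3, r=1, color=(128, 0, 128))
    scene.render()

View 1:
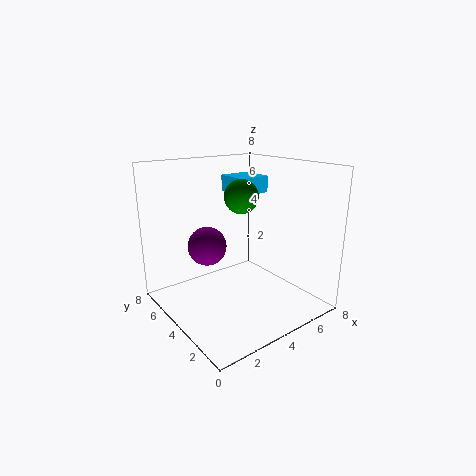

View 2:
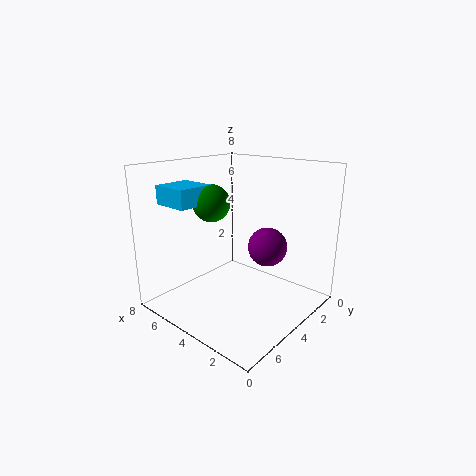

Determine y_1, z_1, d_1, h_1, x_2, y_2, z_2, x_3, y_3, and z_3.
y_1 = 5, z_1 = 6, d_1 = 2, h_1 = 1, x_2 = 5, y_2 = 5, z_2 = 6, x_3 = 2, y_3 = 4, z_3 = 4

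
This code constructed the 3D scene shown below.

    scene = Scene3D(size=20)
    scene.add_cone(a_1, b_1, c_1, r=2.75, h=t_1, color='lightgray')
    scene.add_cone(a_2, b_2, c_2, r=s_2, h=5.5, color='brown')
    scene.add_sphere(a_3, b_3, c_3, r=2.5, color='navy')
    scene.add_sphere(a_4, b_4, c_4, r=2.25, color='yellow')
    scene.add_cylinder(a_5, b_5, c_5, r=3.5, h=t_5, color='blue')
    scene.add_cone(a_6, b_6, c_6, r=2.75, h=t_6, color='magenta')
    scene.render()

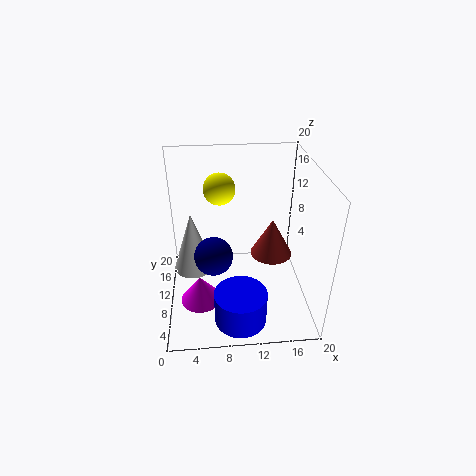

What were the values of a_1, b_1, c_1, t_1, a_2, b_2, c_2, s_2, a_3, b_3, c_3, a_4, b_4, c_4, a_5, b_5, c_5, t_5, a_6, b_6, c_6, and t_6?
a_1 = 3.75, b_1 = 9.5, c_1 = 6, t_1 = 8.25, a_2 = 15, b_2 = 11, c_2 = 6.5, s_2 = 3, a_3 = 6.5, b_3 = 6.75, c_3 = 9.5, a_4 = 7.75, b_4 = 13.75, c_4 = 15.75, a_5 = 9.75, b_5 = 3.75, c_5 = 1, t_5 = 4.5, a_6 = 4.5, b_6 = 6.25, c_6 = 2.75, t_6 = 3.75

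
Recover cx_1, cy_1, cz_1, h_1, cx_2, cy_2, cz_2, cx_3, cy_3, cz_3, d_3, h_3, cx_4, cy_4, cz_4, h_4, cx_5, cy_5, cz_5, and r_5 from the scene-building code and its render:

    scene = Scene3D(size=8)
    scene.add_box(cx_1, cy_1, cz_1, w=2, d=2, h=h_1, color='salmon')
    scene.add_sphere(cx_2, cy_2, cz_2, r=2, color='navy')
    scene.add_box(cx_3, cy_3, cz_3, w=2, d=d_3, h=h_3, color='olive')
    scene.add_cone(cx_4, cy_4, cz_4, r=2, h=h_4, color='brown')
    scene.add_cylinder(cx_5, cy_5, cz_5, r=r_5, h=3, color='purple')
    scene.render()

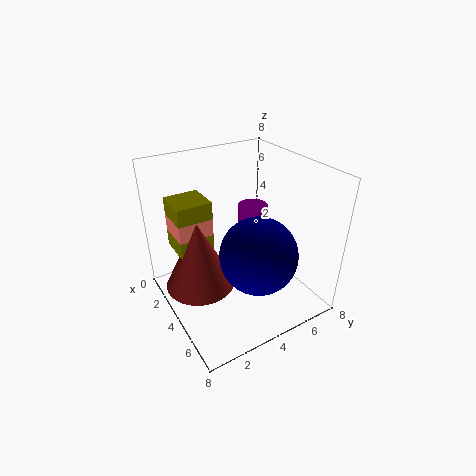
cx_1 = 1, cy_1 = 1, cz_1 = 4, h_1 = 1, cx_2 = 6, cy_2 = 4, cz_2 = 4, cx_3 = 1, cy_3 = 1, cz_3 = 3, d_3 = 2, h_3 = 3, cx_4 = 3, cy_4 = 2, cz_4 = 1, h_4 = 4, cx_5 = 1, cy_5 = 7, cz_5 = 1, r_5 = 1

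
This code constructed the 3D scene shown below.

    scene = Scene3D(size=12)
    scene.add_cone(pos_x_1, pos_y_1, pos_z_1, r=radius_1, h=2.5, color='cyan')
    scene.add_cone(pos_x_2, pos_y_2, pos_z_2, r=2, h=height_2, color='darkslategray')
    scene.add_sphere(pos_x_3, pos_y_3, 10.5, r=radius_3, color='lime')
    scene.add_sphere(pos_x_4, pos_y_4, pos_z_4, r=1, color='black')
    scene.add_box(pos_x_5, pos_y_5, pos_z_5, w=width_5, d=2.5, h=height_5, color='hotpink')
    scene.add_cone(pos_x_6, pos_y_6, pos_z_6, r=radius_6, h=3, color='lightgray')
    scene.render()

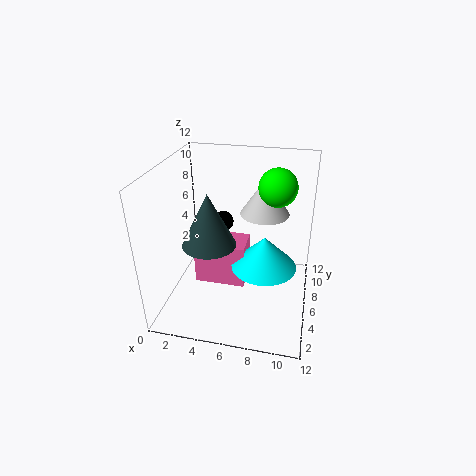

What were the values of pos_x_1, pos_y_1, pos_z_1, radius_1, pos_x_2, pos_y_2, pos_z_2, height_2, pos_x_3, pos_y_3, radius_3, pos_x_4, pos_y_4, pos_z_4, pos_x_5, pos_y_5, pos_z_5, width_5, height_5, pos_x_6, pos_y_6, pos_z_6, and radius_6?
pos_x_1 = 8.5
pos_y_1 = 4
pos_z_1 = 5
radius_1 = 2.5
pos_x_2 = 4.5
pos_y_2 = 3
pos_z_2 = 7
height_2 = 4
pos_x_3 = 9
pos_y_3 = 6.5
radius_3 = 1.5
pos_x_4 = 3.5
pos_y_4 = 10.5
pos_z_4 = 5
pos_x_5 = 3
pos_y_5 = 3.5
pos_z_5 = 3
width_5 = 4
height_5 = 3.5
pos_x_6 = 8
pos_y_6 = 7
pos_z_6 = 8
radius_6 = 2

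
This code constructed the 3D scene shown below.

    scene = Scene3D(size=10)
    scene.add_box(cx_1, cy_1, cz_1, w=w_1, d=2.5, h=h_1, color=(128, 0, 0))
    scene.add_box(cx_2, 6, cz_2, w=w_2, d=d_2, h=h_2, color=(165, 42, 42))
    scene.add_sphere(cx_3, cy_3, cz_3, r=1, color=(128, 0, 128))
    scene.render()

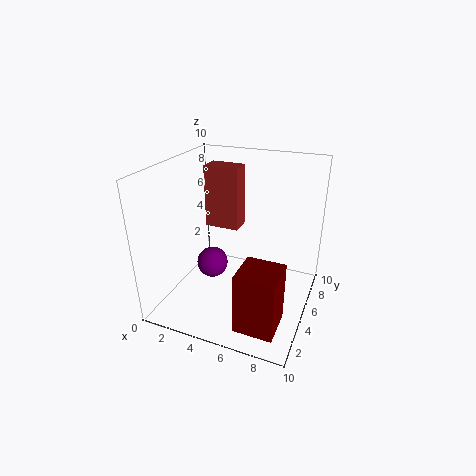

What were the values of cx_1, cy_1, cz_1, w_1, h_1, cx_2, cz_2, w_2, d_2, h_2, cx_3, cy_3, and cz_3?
cx_1 = 6.5; cy_1 = 0.5; cz_1 = 1; w_1 = 2.5; h_1 = 4; cx_2 = 2; cz_2 = 5; w_2 = 2.5; d_2 = 1.5; h_2 = 4.5; cx_3 = 4; cy_3 = 3; cz_3 = 4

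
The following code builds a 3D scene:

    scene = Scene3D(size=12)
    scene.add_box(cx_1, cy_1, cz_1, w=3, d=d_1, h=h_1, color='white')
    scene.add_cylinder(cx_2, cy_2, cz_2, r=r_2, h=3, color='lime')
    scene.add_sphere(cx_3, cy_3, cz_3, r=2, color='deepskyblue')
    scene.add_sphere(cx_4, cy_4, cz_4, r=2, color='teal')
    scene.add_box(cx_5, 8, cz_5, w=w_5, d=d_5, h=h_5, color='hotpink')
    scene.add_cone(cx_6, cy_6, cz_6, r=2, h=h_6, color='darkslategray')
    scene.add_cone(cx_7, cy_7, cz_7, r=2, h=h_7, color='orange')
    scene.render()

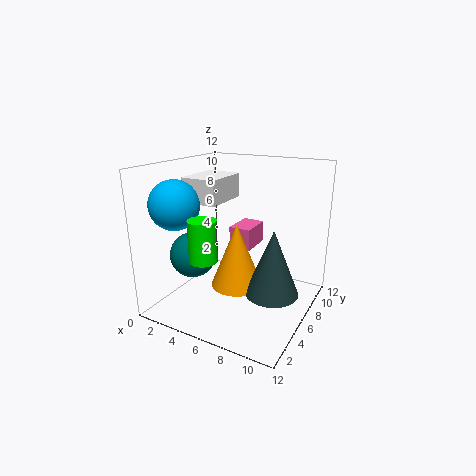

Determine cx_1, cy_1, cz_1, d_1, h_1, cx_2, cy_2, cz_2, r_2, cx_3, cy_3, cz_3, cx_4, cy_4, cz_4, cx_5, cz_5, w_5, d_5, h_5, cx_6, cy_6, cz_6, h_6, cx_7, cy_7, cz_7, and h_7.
cx_1 = 2; cy_1 = 4; cz_1 = 9; d_1 = 4; h_1 = 2; cx_2 = 6; cy_2 = 1; cz_2 = 6; r_2 = 1; cx_3 = 2; cy_3 = 3; cz_3 = 9; cx_4 = 2; cy_4 = 5; cz_4 = 4; cx_5 = 4; cz_5 = 4; w_5 = 2; d_5 = 3; h_5 = 2; cx_6 = 10; cy_6 = 4; cz_6 = 3; h_6 = 5; cx_7 = 7; cy_7 = 4; cz_7 = 3; h_7 = 5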